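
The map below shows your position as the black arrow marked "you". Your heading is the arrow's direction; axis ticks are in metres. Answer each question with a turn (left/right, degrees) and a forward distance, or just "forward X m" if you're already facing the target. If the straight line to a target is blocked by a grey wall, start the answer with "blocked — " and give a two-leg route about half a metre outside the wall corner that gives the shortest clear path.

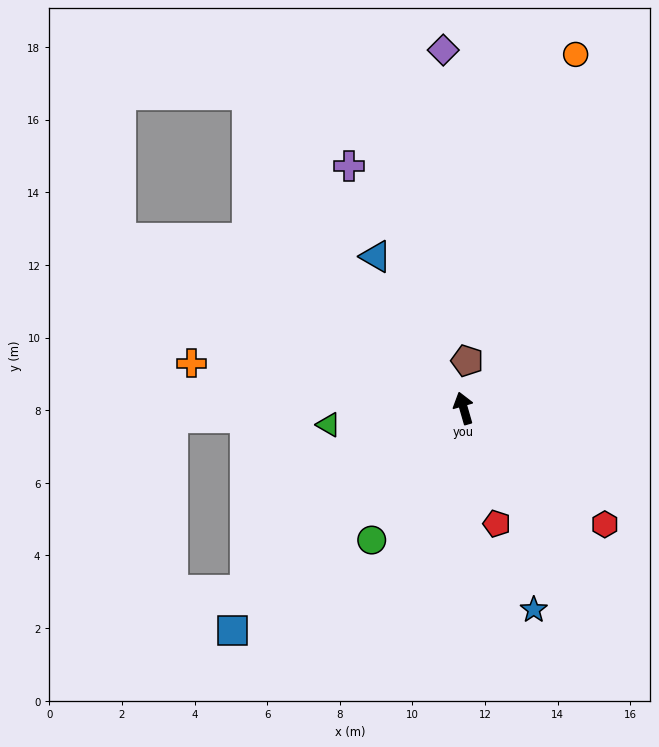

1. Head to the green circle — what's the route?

turn left 129°, forward 4.4 m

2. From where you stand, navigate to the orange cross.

turn left 65°, forward 7.6 m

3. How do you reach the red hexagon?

turn right 146°, forward 5.0 m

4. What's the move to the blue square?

turn left 118°, forward 8.8 m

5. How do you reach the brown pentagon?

turn right 20°, forward 1.3 m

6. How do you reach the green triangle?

turn left 81°, forward 3.7 m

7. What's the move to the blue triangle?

turn left 14°, forward 4.8 m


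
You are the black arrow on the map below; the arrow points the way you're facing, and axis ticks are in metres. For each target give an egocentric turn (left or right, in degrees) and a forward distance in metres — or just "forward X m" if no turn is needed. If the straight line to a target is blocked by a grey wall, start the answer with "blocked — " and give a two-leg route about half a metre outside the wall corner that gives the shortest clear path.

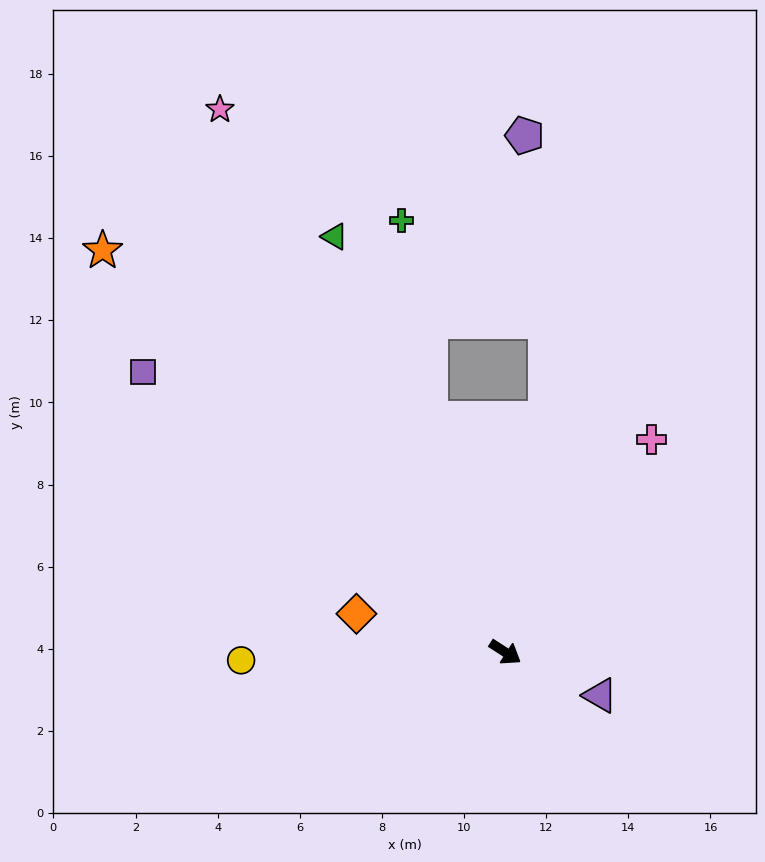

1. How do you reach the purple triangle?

turn left 8°, forward 2.5 m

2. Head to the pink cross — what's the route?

turn left 88°, forward 6.3 m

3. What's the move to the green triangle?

turn left 145°, forward 10.9 m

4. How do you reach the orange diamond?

turn right 162°, forward 3.7 m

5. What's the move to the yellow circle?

turn right 145°, forward 6.4 m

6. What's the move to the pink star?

turn left 151°, forward 14.9 m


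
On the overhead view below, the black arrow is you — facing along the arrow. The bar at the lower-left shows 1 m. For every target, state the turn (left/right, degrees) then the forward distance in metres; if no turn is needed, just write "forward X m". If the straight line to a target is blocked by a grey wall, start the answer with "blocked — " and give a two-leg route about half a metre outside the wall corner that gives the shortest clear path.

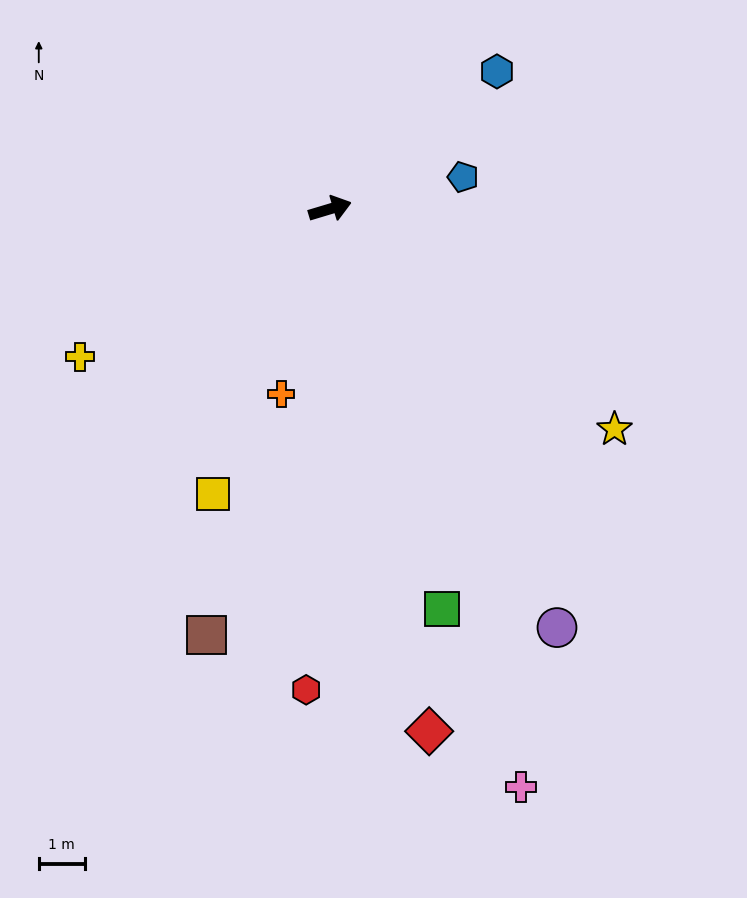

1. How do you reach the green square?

turn right 91°, forward 9.0 m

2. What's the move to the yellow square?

turn right 129°, forward 6.7 m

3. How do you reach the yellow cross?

turn right 166°, forward 6.3 m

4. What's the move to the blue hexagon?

turn left 23°, forward 4.7 m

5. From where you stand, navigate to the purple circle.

turn right 78°, forward 10.3 m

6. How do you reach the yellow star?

turn right 54°, forward 7.8 m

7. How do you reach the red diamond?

turn right 96°, forward 11.5 m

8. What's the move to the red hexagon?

turn right 110°, forward 10.4 m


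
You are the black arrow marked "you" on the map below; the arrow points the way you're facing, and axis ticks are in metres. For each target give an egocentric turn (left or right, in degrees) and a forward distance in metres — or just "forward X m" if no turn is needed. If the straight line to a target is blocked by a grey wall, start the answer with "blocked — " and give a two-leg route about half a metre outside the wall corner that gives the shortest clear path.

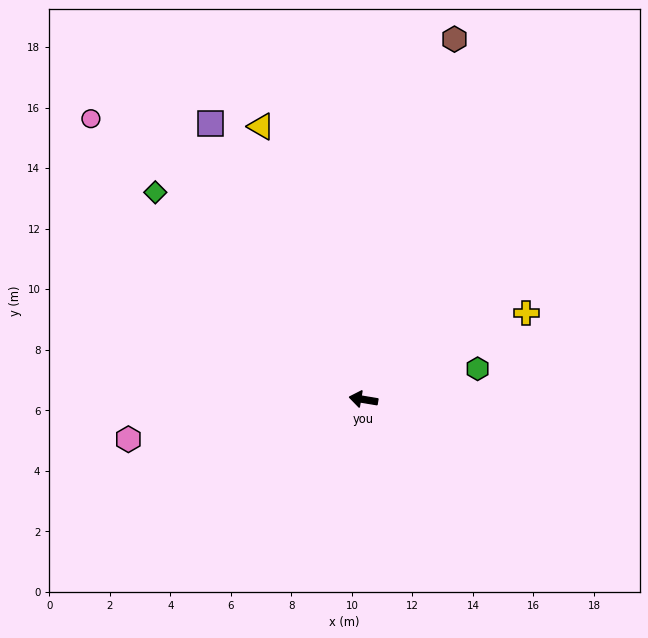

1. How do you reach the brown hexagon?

turn right 95°, forward 12.3 m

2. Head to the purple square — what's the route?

turn right 51°, forward 10.4 m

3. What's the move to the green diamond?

turn right 35°, forward 9.7 m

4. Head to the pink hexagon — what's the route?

turn left 19°, forward 7.9 m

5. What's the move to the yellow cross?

turn right 143°, forward 6.1 m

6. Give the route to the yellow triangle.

turn right 60°, forward 9.6 m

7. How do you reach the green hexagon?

turn right 155°, forward 3.9 m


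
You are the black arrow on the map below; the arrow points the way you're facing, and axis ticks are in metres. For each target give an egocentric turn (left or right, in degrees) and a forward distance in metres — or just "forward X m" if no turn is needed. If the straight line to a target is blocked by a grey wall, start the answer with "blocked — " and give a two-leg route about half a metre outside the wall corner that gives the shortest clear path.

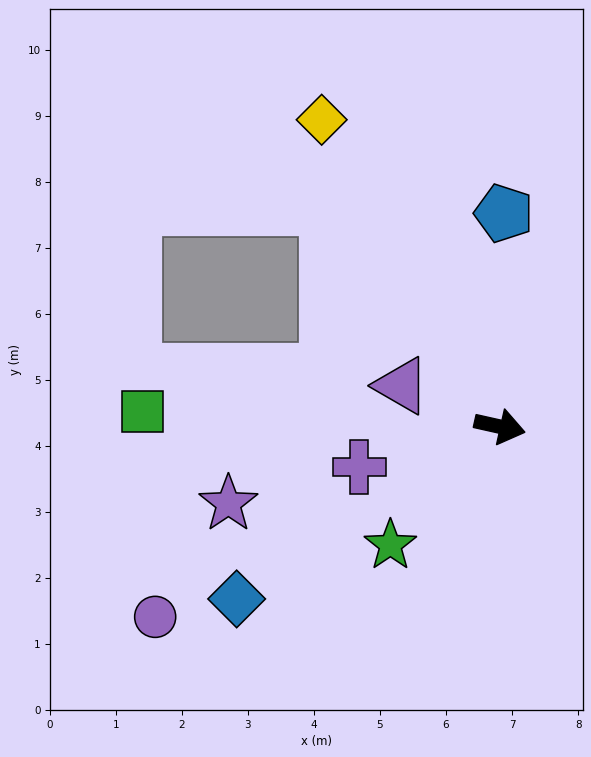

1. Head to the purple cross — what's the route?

turn right 151°, forward 2.2 m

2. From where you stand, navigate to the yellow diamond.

turn left 133°, forward 5.4 m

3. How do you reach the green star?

turn right 120°, forward 2.4 m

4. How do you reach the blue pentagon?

turn left 102°, forward 3.2 m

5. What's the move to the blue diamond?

turn right 134°, forward 4.8 m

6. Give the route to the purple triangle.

turn left 170°, forward 1.6 m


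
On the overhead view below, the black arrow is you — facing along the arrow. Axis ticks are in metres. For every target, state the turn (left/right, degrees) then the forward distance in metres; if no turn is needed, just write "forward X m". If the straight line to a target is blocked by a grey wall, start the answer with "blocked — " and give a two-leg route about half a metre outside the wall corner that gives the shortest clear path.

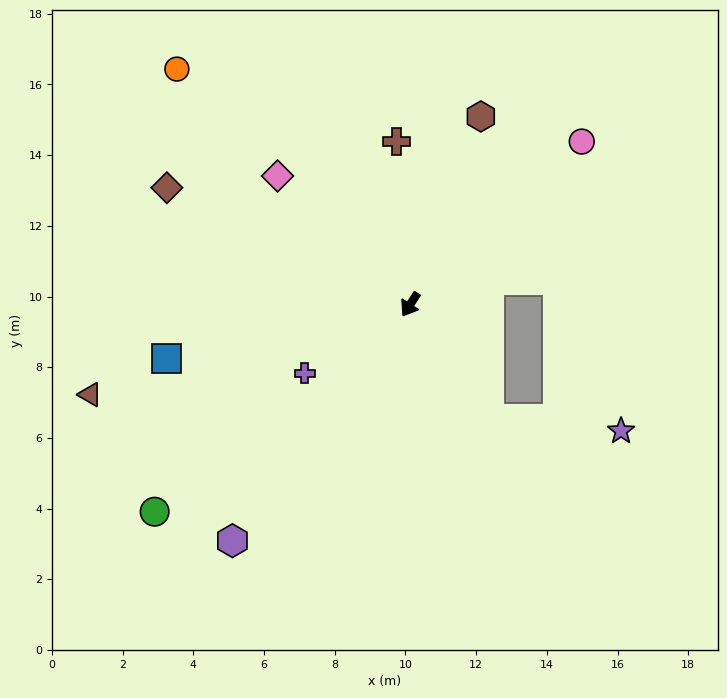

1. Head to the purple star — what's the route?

blocked — turn left 67°, forward 3.9 m, then turn left 50°, forward 3.7 m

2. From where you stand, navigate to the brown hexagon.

turn right 168°, forward 5.7 m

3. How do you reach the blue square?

turn right 45°, forward 7.1 m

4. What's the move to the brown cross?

turn right 143°, forward 4.6 m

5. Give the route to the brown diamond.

turn right 83°, forward 7.6 m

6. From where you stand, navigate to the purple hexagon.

turn right 4°, forward 8.4 m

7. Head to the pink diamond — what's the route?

turn right 101°, forward 5.2 m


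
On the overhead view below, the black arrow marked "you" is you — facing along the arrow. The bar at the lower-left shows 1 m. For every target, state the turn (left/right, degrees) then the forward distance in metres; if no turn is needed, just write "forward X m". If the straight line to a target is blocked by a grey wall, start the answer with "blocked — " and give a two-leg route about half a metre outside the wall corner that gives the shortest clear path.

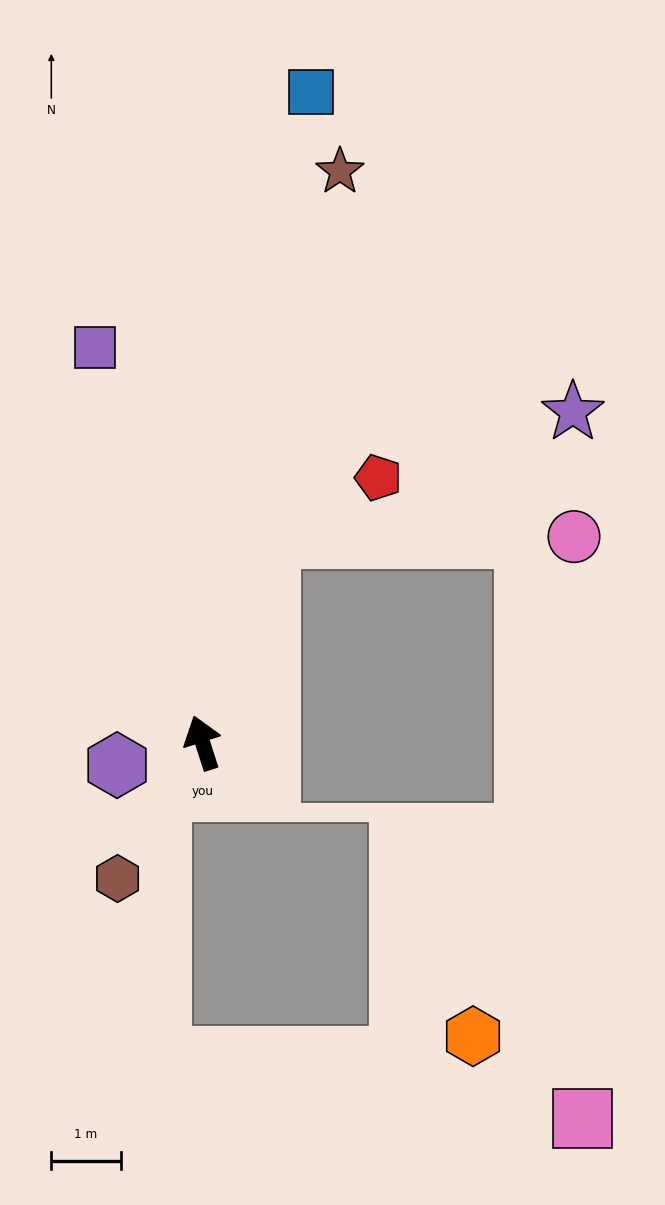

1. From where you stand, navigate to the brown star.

turn right 31°, forward 8.5 m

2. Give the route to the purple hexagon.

turn left 87°, forward 1.3 m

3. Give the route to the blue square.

turn right 27°, forward 9.5 m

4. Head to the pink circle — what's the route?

blocked — turn right 36°, forward 3.1 m, then turn right 71°, forward 4.4 m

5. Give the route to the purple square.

turn right 3°, forward 5.9 m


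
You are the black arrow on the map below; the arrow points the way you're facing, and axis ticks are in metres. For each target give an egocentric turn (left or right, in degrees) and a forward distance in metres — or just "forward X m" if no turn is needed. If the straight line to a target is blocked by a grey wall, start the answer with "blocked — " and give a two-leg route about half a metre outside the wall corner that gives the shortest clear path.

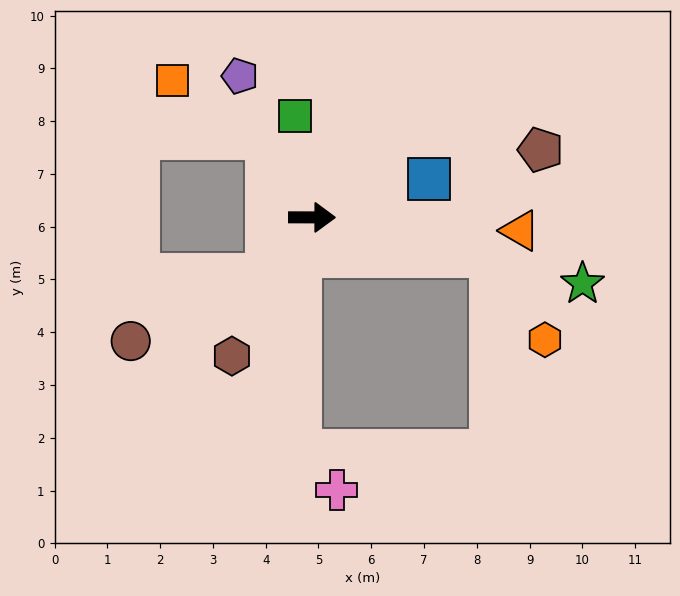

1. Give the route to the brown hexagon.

turn right 120°, forward 3.0 m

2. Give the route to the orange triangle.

turn right 3°, forward 4.0 m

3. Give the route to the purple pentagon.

turn left 117°, forward 3.0 m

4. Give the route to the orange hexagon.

blocked — turn right 12°, forward 3.5 m, then turn right 46°, forward 1.9 m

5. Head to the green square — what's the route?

turn left 100°, forward 2.0 m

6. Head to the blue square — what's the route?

turn left 18°, forward 2.3 m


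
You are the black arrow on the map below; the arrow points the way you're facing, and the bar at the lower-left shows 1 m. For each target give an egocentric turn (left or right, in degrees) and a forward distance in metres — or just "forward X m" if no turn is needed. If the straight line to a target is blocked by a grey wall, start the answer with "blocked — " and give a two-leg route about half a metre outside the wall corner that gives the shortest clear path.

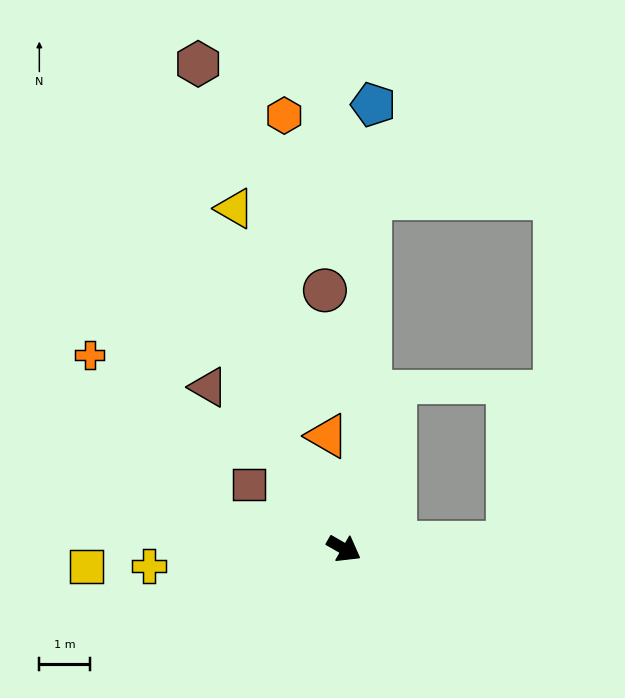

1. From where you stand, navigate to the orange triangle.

turn left 128°, forward 2.3 m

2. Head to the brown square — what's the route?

turn left 176°, forward 2.3 m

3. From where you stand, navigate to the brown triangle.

turn left 160°, forward 4.2 m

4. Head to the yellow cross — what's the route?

turn right 145°, forward 3.9 m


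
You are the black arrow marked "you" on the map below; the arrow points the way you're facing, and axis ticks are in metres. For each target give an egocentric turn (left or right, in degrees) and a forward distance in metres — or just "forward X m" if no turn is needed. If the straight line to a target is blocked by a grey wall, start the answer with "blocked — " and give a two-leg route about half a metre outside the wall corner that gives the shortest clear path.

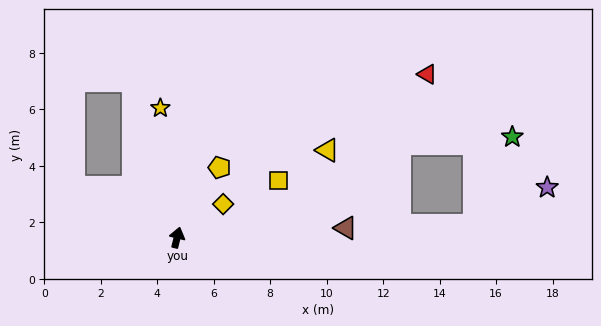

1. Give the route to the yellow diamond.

turn right 40°, forward 2.0 m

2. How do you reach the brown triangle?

turn right 73°, forward 6.0 m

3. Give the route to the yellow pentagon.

turn right 17°, forward 2.9 m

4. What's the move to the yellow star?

turn left 21°, forward 4.6 m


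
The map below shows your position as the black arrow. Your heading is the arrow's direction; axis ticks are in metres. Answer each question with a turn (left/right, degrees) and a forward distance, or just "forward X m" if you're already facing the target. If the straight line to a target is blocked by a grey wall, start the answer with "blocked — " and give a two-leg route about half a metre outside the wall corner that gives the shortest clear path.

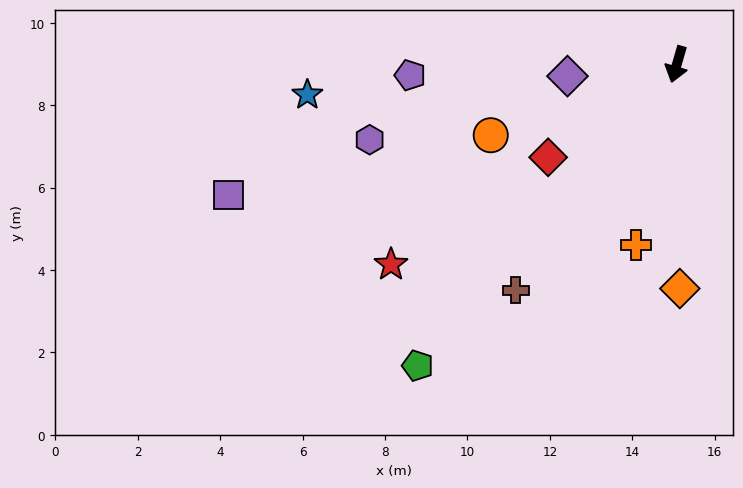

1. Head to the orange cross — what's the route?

turn left 3°, forward 4.5 m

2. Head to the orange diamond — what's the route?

turn left 17°, forward 5.4 m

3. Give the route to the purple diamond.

turn right 68°, forward 2.7 m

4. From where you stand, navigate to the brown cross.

turn right 19°, forward 6.7 m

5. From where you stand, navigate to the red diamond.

turn right 38°, forward 3.9 m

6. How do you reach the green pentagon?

turn right 25°, forward 9.6 m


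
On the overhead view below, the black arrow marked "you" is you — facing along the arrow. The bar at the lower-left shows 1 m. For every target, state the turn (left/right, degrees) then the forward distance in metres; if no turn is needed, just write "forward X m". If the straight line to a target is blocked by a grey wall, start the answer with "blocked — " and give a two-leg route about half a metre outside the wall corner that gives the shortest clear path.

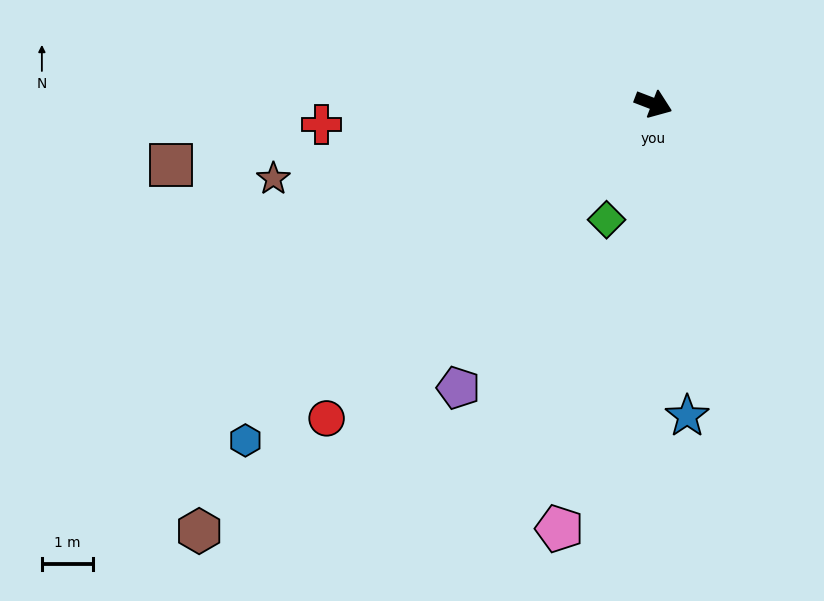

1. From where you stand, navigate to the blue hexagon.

turn right 119°, forward 10.3 m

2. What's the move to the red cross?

turn right 155°, forward 6.5 m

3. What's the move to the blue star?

turn right 63°, forward 6.1 m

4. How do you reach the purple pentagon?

turn right 103°, forward 6.7 m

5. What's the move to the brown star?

turn right 148°, forward 7.5 m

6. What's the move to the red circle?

turn right 115°, forward 8.8 m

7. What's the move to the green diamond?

turn right 91°, forward 2.4 m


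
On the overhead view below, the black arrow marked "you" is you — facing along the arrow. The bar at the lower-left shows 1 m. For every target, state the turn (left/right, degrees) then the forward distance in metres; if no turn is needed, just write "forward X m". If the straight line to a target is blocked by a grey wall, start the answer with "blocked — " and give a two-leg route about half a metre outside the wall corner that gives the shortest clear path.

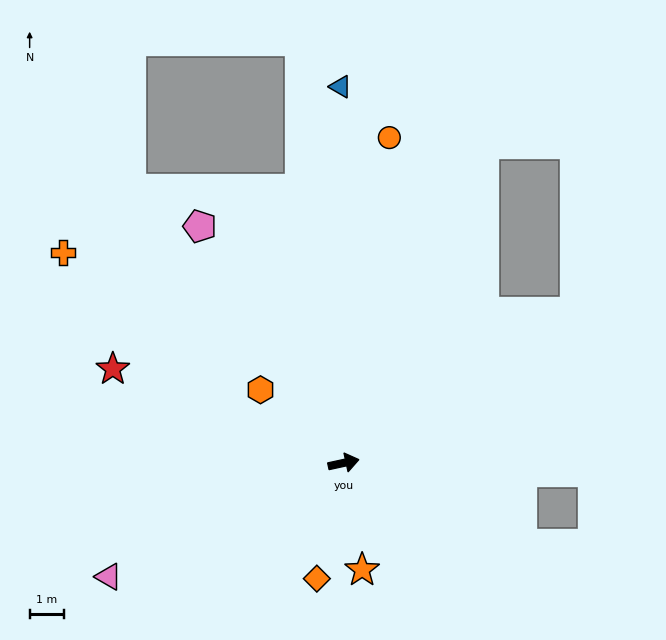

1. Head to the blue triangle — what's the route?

turn left 78°, forward 10.8 m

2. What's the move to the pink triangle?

turn right 166°, forward 7.5 m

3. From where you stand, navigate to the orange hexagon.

turn left 126°, forward 3.2 m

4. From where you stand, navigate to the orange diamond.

turn right 115°, forward 3.4 m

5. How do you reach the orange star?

turn right 92°, forward 3.1 m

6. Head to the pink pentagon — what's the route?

turn left 109°, forward 8.0 m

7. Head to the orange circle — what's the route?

turn left 70°, forward 9.5 m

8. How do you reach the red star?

turn left 146°, forward 7.2 m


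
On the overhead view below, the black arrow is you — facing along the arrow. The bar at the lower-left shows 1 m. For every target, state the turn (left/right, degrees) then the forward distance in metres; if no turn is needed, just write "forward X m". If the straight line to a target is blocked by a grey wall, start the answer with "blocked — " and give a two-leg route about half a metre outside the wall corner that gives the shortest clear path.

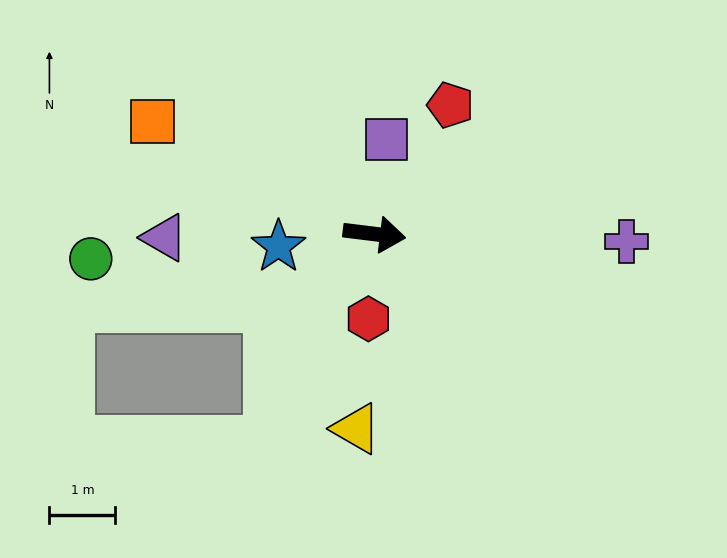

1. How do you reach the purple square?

turn left 90°, forward 1.4 m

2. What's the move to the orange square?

turn left 160°, forward 3.8 m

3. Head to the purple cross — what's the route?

turn left 5°, forward 3.8 m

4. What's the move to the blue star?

turn right 165°, forward 1.5 m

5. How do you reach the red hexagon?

turn right 87°, forward 1.3 m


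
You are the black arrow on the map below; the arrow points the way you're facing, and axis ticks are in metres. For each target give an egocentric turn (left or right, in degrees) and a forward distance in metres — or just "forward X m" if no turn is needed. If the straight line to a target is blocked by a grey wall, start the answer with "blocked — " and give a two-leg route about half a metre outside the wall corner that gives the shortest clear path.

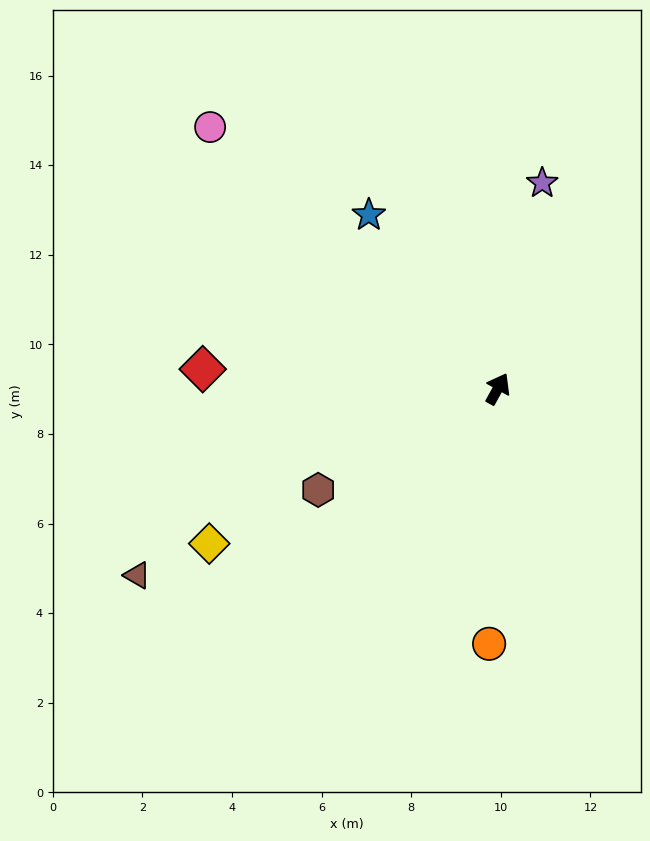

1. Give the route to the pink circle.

turn left 77°, forward 8.7 m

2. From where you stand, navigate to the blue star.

turn left 66°, forward 4.8 m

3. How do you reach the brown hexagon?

turn left 148°, forward 4.6 m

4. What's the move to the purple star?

turn left 17°, forward 4.7 m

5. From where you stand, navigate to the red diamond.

turn left 115°, forward 6.6 m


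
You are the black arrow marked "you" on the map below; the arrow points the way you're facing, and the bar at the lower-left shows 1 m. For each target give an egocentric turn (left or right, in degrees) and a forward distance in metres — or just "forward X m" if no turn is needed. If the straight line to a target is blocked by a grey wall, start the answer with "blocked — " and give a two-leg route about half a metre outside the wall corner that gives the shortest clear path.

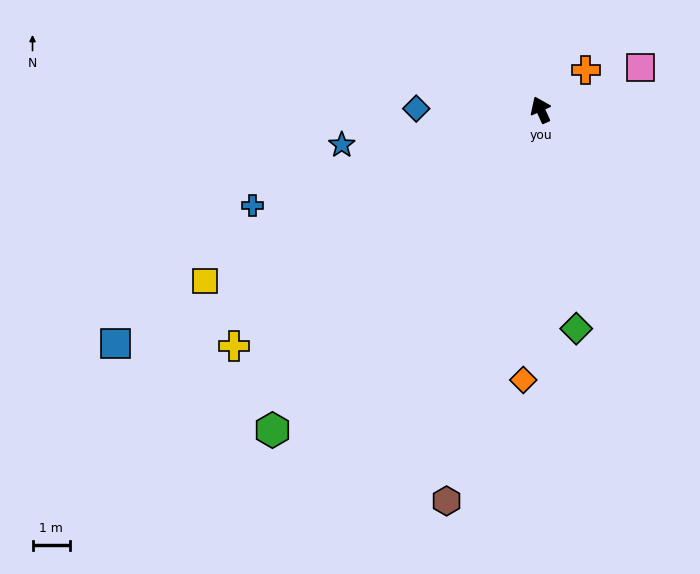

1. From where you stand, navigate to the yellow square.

turn left 93°, forward 10.0 m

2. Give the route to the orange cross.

turn right 73°, forward 1.6 m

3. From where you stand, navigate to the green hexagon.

turn left 116°, forward 11.1 m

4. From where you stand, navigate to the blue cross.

turn left 84°, forward 8.0 m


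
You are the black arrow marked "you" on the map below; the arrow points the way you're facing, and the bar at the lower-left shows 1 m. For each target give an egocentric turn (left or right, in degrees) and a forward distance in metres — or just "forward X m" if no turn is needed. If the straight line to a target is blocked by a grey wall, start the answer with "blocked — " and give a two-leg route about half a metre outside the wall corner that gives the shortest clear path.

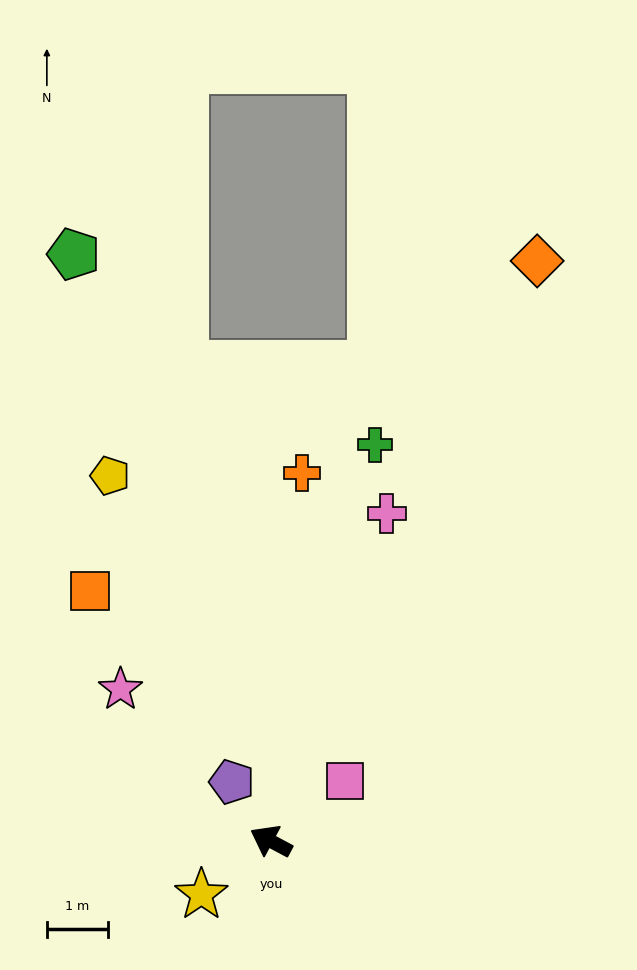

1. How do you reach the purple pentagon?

turn right 29°, forward 1.2 m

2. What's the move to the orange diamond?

turn right 87°, forward 10.4 m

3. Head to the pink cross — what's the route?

turn right 81°, forward 5.7 m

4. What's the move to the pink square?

turn right 113°, forward 1.6 m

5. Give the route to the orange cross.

turn right 67°, forward 6.0 m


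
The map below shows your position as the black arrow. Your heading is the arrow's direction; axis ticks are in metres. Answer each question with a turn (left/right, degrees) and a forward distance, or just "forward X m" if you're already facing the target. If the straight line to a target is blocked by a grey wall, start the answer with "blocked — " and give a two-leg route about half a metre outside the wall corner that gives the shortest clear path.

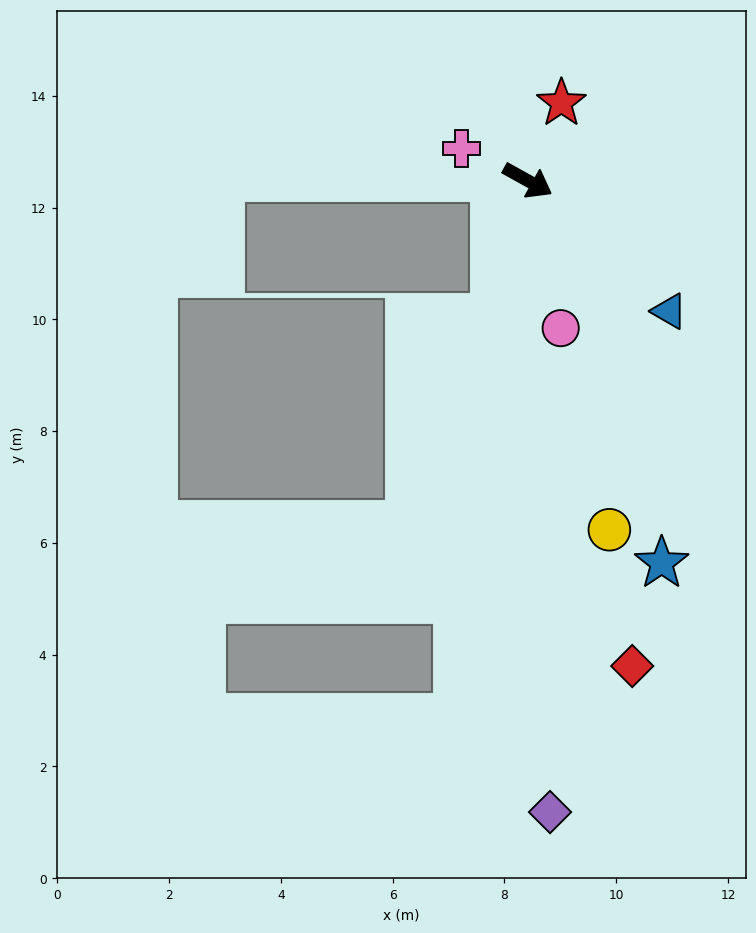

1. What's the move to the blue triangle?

turn right 14°, forward 3.4 m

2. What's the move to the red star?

turn left 96°, forward 1.5 m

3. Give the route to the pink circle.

turn right 48°, forward 2.7 m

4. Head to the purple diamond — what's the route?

turn right 59°, forward 11.3 m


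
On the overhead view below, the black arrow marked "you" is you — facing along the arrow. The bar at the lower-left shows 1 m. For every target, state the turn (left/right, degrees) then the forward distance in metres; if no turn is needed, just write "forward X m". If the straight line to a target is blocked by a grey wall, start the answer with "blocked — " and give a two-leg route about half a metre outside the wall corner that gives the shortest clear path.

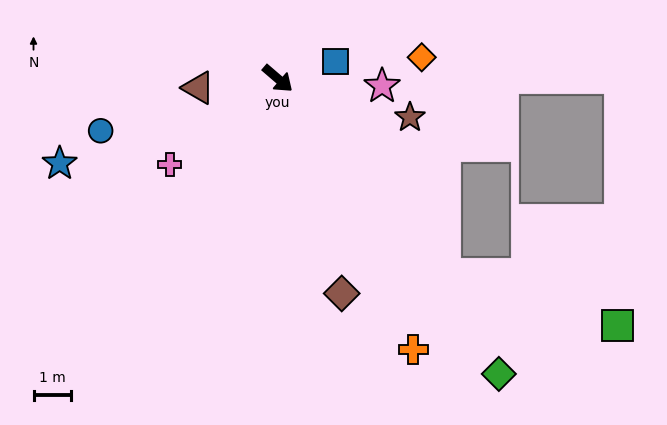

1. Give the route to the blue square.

turn left 57°, forward 1.6 m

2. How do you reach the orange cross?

turn right 23°, forward 8.1 m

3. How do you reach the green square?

blocked — turn right 9°, forward 6.9 m, then turn left 33°, forward 4.8 m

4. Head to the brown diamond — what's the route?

turn right 33°, forward 6.0 m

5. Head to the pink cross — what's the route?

turn right 101°, forward 3.7 m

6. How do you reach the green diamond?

turn right 12°, forward 9.9 m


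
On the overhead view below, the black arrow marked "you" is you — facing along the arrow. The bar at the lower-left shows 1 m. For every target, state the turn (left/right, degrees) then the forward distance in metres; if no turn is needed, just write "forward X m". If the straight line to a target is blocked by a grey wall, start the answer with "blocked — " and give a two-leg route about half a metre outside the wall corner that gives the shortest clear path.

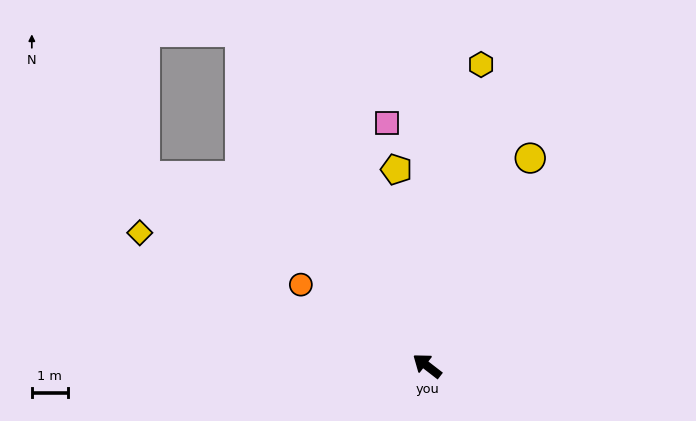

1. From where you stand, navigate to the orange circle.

turn left 5°, forward 4.2 m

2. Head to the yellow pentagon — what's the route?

turn right 43°, forward 5.6 m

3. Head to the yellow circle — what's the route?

turn right 79°, forward 6.5 m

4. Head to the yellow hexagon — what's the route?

turn right 62°, forward 8.6 m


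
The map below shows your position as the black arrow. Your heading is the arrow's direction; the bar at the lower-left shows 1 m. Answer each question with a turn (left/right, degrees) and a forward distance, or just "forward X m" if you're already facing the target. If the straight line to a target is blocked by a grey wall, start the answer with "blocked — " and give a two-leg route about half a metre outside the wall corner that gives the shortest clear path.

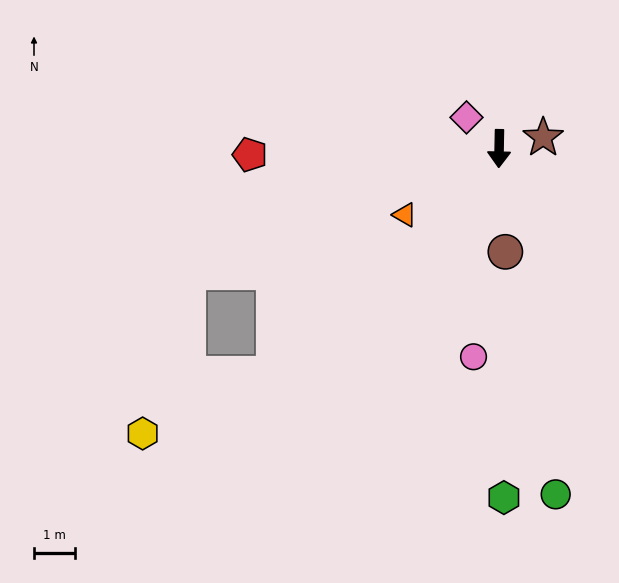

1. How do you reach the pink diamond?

turn right 133°, forward 1.1 m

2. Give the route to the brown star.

turn left 105°, forward 1.1 m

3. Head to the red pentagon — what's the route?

turn right 87°, forward 6.1 m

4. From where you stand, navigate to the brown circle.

turn left 5°, forward 2.5 m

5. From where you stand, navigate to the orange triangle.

turn right 54°, forward 2.8 m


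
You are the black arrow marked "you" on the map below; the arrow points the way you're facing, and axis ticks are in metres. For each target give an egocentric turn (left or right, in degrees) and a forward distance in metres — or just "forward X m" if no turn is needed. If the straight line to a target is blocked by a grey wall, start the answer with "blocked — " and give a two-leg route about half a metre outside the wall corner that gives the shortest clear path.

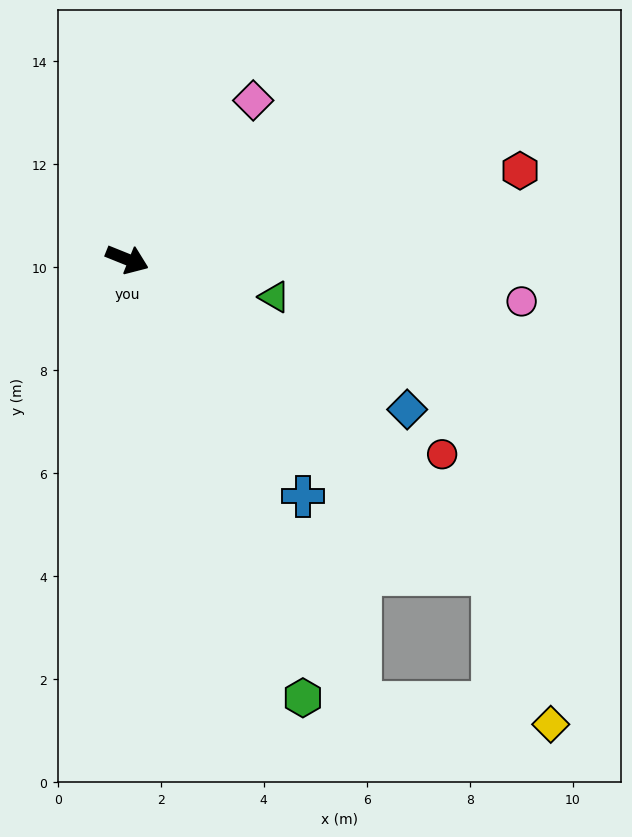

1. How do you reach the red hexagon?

turn left 35°, forward 7.8 m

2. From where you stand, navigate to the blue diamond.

turn right 6°, forward 6.2 m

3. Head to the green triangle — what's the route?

turn left 8°, forward 3.0 m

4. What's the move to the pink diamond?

turn left 74°, forward 3.9 m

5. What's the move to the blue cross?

turn right 32°, forward 5.7 m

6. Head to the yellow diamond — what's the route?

blocked — turn right 19°, forward 9.4 m, then turn right 28°, forward 3.1 m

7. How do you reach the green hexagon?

turn right 46°, forward 9.2 m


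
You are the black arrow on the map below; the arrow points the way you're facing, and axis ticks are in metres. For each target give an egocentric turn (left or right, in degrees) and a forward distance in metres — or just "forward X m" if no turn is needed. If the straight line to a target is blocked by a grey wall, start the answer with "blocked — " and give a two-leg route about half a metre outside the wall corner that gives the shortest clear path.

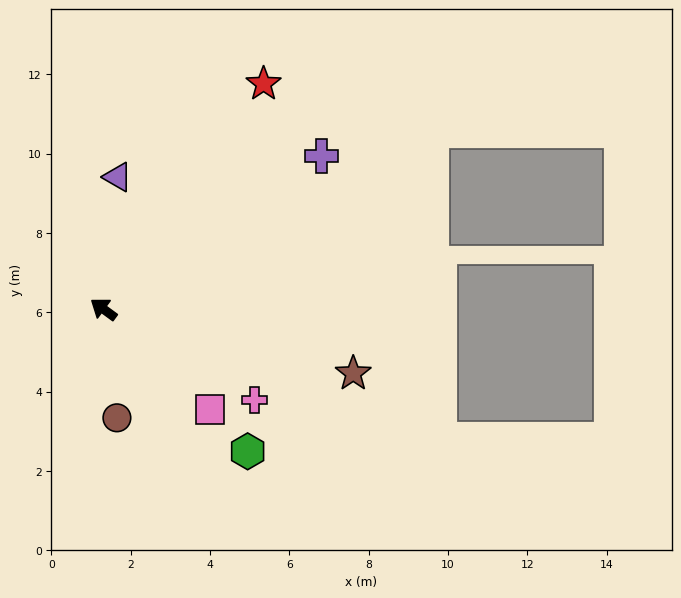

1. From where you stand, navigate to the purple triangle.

turn right 60°, forward 3.3 m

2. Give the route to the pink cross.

turn right 175°, forward 4.4 m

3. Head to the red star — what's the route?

turn right 89°, forward 7.0 m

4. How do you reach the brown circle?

turn left 133°, forward 2.8 m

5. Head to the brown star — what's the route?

turn right 158°, forward 6.5 m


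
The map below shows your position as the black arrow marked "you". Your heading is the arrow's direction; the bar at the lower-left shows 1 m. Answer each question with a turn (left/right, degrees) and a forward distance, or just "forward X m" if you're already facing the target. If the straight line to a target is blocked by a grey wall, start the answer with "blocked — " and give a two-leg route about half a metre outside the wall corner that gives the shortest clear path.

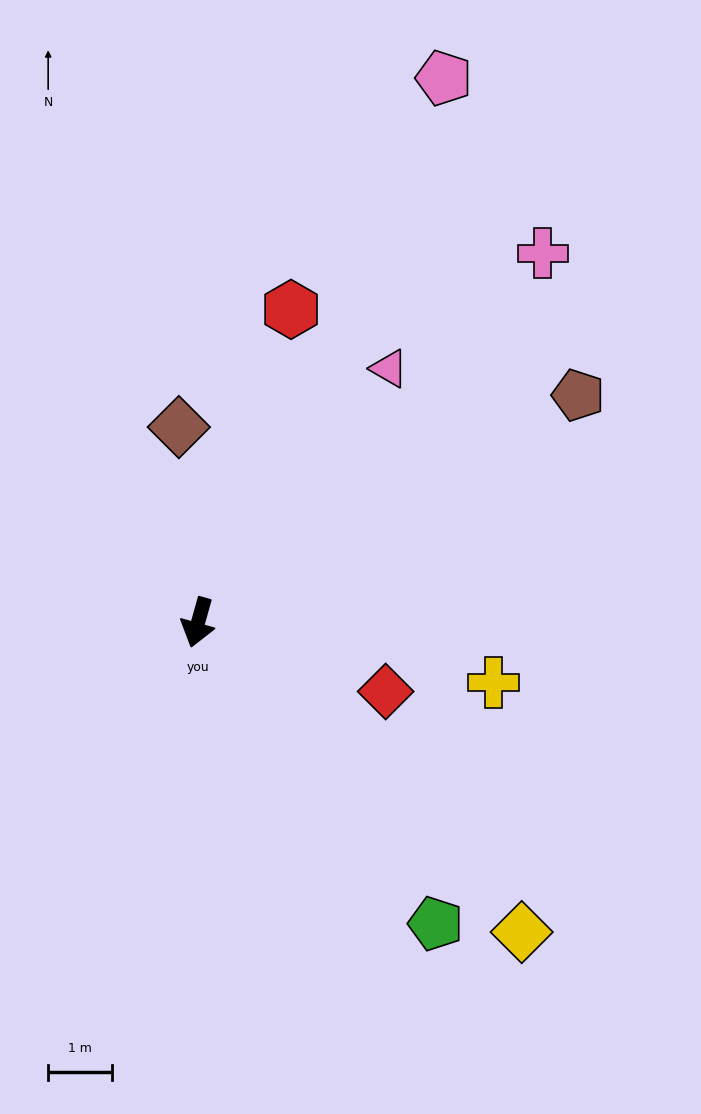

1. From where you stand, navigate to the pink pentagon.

turn left 171°, forward 9.4 m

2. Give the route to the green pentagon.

turn left 54°, forward 6.0 m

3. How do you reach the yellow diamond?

turn left 62°, forward 7.0 m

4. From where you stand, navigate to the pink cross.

turn left 153°, forward 7.9 m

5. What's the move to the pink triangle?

turn left 159°, forward 5.0 m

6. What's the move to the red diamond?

turn left 85°, forward 3.1 m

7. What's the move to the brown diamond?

turn right 159°, forward 3.1 m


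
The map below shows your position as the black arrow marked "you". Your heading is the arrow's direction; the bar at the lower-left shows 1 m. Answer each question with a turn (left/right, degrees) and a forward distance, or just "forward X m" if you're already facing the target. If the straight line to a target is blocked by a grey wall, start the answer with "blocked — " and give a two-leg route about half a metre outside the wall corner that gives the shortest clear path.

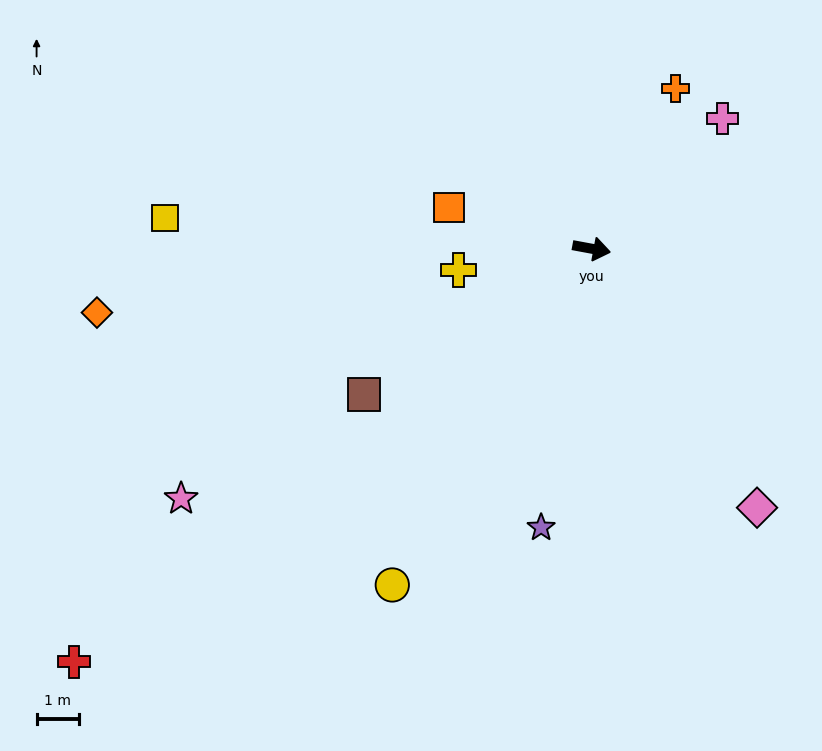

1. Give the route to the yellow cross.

turn right 161°, forward 3.2 m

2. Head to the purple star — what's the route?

turn right 90°, forward 6.7 m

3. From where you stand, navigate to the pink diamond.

turn right 47°, forward 7.3 m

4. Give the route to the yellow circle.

turn right 110°, forward 9.2 m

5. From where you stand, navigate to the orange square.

turn left 174°, forward 3.5 m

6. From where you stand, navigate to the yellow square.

turn right 174°, forward 10.1 m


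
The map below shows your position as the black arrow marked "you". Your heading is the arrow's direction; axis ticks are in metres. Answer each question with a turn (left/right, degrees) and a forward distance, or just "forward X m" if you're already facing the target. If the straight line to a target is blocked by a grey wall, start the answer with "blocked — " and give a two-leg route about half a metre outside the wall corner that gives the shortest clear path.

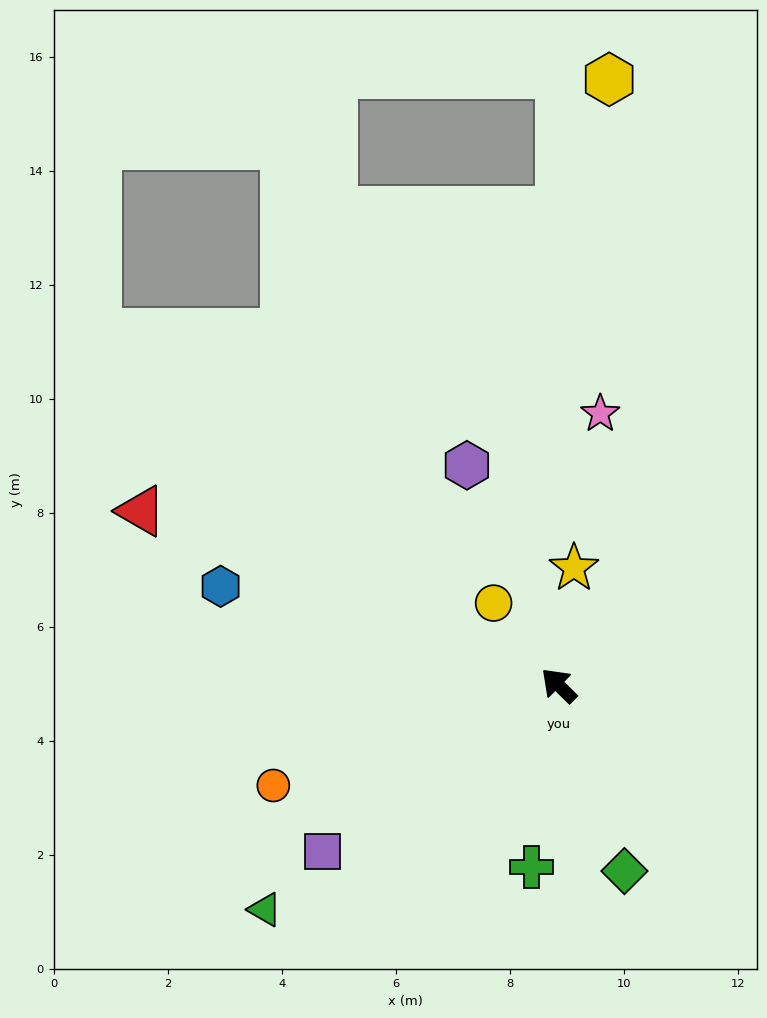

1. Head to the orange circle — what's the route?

turn left 64°, forward 5.3 m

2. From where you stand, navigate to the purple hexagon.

turn right 23°, forward 4.2 m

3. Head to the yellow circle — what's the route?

turn right 7°, forward 1.8 m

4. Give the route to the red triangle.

turn left 22°, forward 7.9 m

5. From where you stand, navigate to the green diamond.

turn left 154°, forward 3.5 m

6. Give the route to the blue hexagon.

turn left 28°, forward 6.2 m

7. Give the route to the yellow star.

turn right 53°, forward 2.1 m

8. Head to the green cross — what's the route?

turn left 126°, forward 3.2 m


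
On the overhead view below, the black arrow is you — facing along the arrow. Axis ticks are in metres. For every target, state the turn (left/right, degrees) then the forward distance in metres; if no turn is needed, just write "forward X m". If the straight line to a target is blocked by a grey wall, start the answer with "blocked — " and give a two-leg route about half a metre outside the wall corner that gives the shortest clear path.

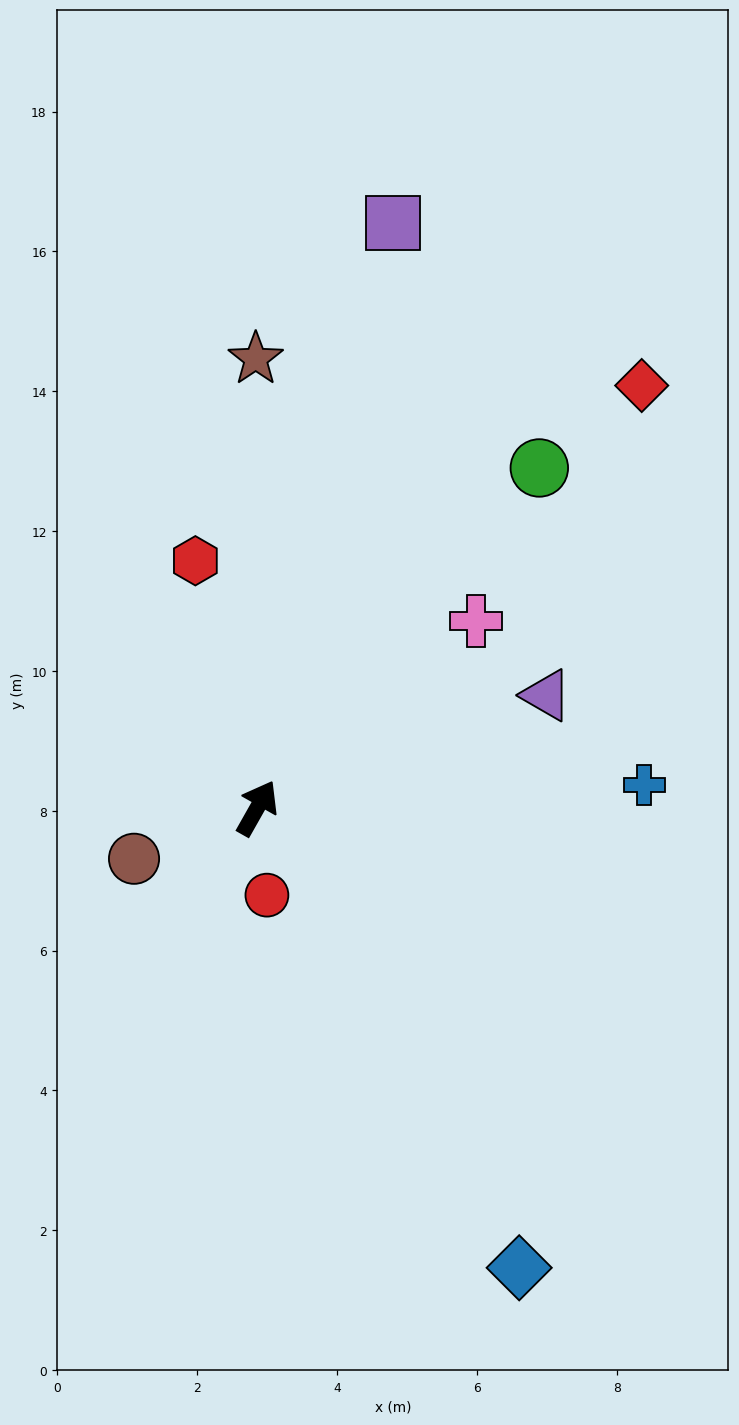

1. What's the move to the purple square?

turn left 16°, forward 8.6 m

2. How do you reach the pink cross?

turn right 20°, forward 4.1 m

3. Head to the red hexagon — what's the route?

turn left 44°, forward 3.6 m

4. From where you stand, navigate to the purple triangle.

turn right 39°, forward 4.4 m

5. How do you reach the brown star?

turn left 30°, forward 6.4 m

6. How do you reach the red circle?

turn right 144°, forward 1.3 m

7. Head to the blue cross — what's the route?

turn right 57°, forward 5.5 m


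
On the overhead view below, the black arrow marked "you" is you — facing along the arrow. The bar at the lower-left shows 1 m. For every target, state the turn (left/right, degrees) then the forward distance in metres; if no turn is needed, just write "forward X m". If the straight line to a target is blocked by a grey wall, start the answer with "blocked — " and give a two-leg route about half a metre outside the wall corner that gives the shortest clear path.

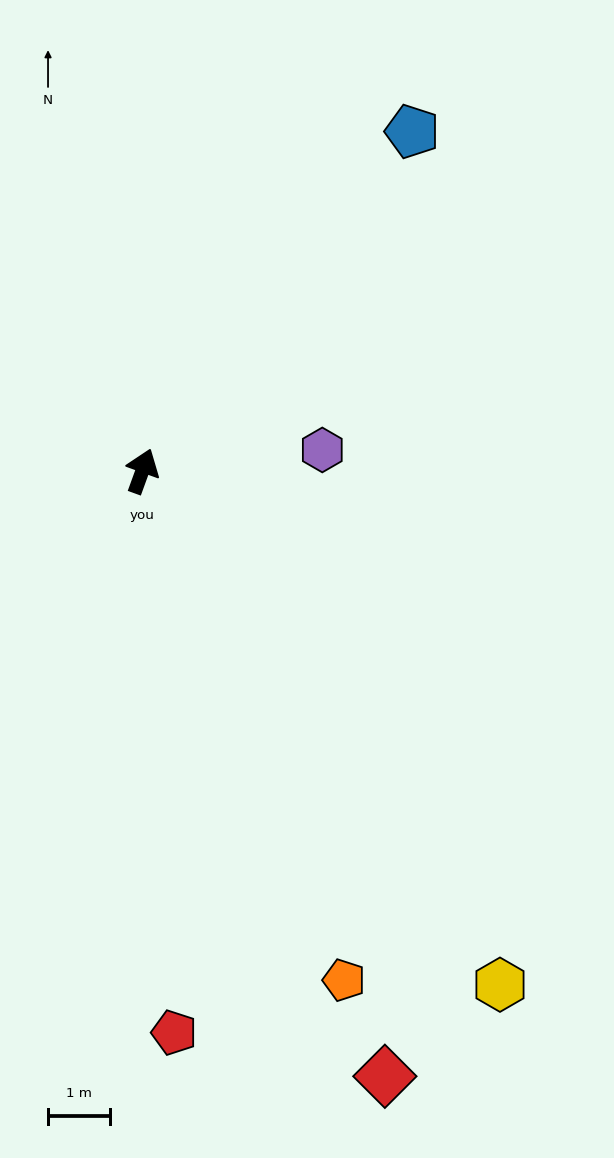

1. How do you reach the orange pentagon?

turn right 138°, forward 8.8 m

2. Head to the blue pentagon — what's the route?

turn right 19°, forward 7.0 m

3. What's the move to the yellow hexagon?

turn right 125°, forward 10.1 m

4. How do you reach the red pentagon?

turn right 157°, forward 9.1 m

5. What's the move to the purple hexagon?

turn right 63°, forward 2.9 m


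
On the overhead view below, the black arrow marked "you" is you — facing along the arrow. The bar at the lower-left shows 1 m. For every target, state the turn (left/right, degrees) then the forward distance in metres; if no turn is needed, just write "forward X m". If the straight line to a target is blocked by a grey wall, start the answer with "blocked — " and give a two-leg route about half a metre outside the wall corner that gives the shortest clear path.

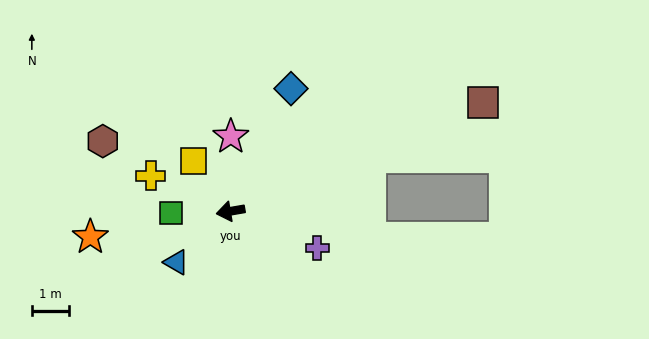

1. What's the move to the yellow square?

turn right 64°, forward 1.7 m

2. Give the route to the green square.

turn right 8°, forward 1.6 m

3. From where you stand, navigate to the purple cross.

turn left 147°, forward 2.5 m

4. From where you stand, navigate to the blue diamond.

turn right 126°, forward 3.7 m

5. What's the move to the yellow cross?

turn right 34°, forward 2.3 m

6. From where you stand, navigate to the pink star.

turn right 100°, forward 2.0 m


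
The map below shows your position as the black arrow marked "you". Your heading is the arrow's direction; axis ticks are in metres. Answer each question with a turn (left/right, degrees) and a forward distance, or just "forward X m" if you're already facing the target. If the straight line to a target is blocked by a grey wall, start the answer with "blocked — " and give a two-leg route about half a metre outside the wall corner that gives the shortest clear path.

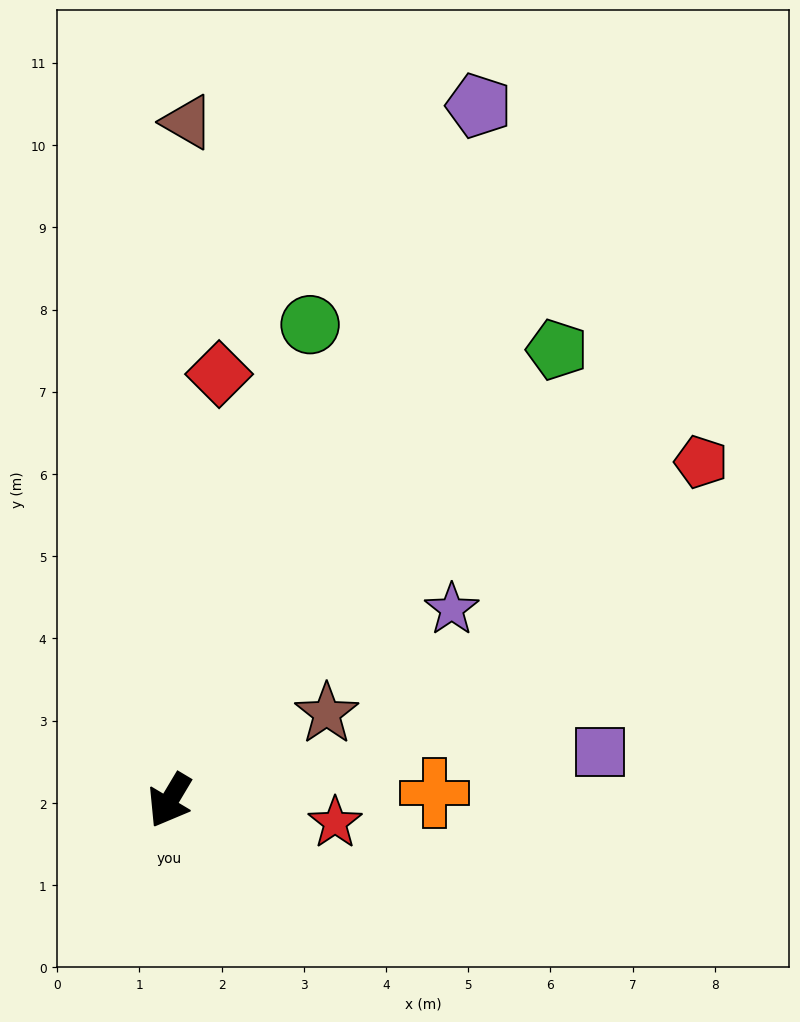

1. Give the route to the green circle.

turn right 166°, forward 6.0 m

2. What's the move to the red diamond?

turn right 156°, forward 5.2 m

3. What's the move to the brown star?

turn left 150°, forward 2.2 m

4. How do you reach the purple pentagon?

turn right 173°, forward 9.2 m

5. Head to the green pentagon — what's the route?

turn left 170°, forward 7.2 m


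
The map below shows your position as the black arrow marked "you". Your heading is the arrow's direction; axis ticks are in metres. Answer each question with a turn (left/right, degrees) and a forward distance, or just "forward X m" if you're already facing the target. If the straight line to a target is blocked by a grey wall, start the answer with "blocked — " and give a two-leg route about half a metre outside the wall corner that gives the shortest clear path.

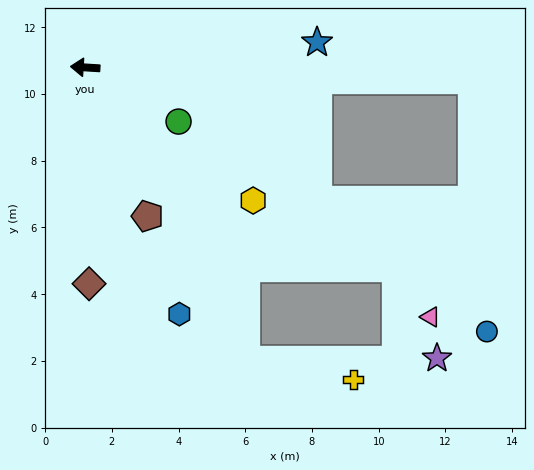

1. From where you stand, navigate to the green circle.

turn left 153°, forward 3.2 m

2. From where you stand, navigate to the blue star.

turn right 170°, forward 7.0 m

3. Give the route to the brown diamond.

turn left 95°, forward 6.5 m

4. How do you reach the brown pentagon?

turn left 116°, forward 4.8 m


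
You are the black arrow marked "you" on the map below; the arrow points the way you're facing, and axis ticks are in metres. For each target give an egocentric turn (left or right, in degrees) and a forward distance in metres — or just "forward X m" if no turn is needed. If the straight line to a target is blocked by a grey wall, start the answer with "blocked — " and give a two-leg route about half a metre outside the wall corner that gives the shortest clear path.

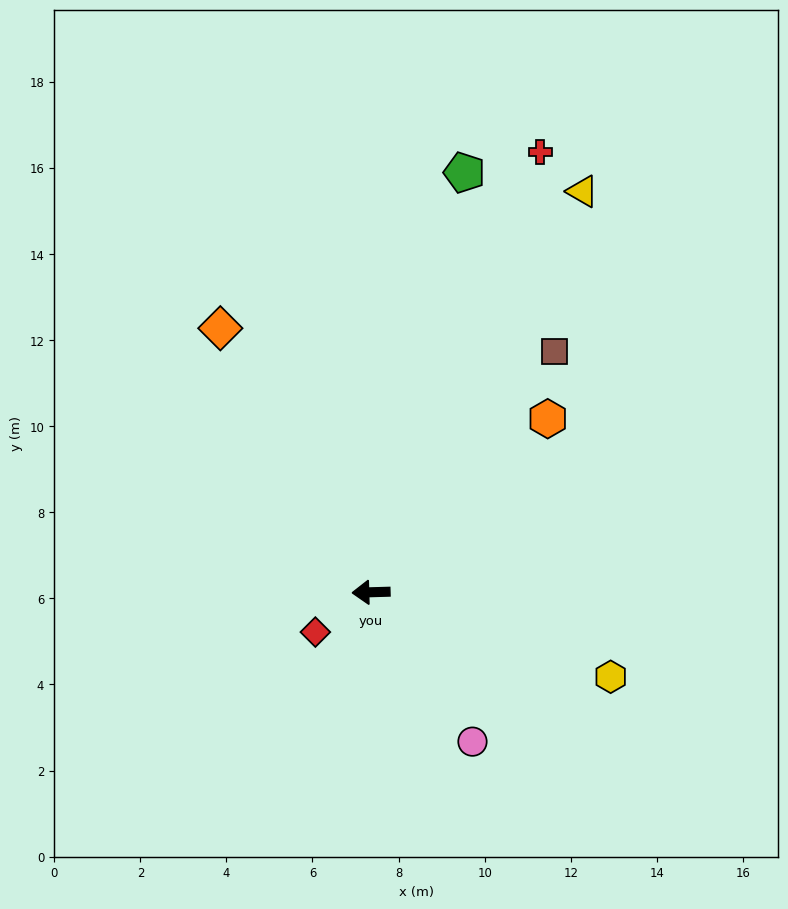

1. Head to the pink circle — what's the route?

turn left 123°, forward 4.2 m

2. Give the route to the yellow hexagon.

turn left 159°, forward 5.9 m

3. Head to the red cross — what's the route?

turn right 113°, forward 11.0 m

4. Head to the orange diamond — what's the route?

turn right 62°, forward 7.1 m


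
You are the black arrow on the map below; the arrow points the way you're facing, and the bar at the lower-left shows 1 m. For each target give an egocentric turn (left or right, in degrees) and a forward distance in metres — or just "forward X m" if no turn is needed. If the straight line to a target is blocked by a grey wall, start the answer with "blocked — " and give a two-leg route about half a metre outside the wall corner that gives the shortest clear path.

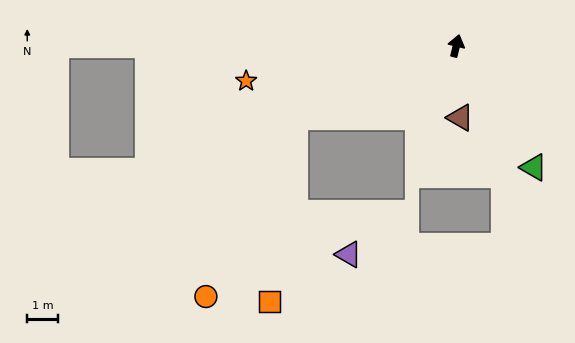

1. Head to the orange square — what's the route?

blocked — turn left 128°, forward 5.8 m, then turn left 58°, forward 6.1 m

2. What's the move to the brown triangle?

turn right 163°, forward 2.4 m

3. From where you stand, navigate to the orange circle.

blocked — turn left 128°, forward 5.8 m, then turn left 39°, forward 6.6 m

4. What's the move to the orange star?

turn left 113°, forward 7.0 m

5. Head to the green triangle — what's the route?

turn right 134°, forward 4.7 m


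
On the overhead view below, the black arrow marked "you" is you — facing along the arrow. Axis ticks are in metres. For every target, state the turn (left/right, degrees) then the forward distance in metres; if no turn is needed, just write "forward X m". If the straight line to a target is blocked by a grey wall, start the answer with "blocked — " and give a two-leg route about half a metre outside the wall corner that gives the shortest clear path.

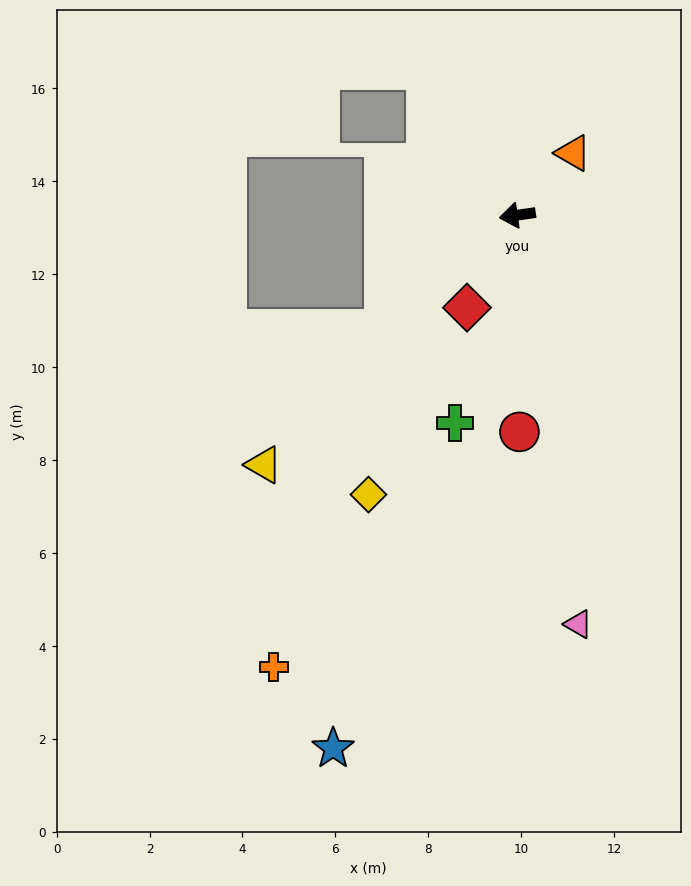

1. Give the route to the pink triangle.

turn left 90°, forward 8.9 m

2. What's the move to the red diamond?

turn left 53°, forward 2.3 m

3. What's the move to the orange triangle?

turn right 140°, forward 1.8 m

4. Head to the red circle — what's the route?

turn left 82°, forward 4.7 m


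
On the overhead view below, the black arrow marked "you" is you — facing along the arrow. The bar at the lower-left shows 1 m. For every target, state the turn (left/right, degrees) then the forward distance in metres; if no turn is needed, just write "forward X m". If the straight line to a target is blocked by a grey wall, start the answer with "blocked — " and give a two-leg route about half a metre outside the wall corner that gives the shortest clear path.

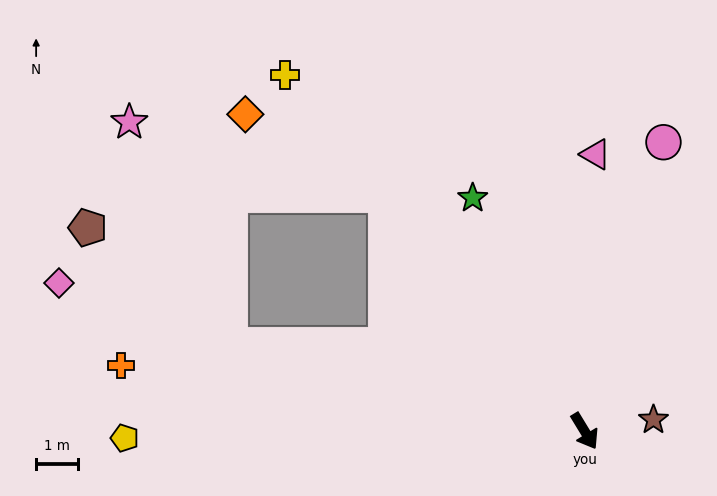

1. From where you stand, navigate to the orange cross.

turn right 129°, forward 11.1 m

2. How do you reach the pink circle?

turn left 133°, forward 7.1 m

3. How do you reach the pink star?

blocked — turn right 171°, forward 7.3 m, then turn left 34°, forward 6.3 m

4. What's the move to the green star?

turn left 174°, forward 6.1 m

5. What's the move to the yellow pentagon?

turn right 120°, forward 10.9 m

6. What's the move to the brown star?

turn left 68°, forward 1.7 m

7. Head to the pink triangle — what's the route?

turn left 146°, forward 6.6 m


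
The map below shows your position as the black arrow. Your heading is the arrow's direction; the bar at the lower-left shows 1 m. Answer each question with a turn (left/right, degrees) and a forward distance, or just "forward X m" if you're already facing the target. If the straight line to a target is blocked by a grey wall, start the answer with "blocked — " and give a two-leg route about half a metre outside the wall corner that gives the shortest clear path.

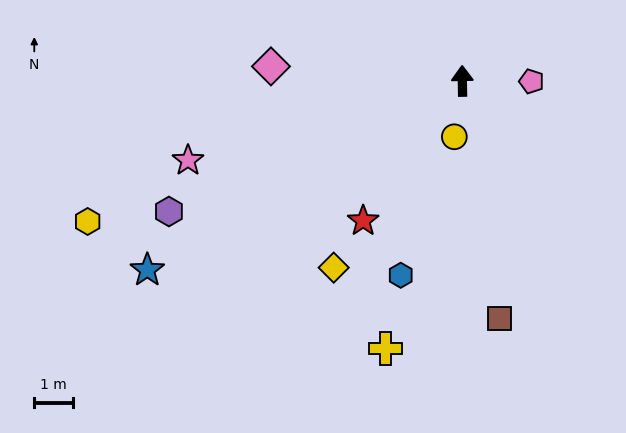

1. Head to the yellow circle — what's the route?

turn left 171°, forward 1.5 m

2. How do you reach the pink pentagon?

turn right 91°, forward 1.8 m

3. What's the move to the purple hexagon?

turn left 113°, forward 8.3 m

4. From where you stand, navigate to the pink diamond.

turn left 85°, forward 5.0 m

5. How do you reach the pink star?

turn left 105°, forward 7.4 m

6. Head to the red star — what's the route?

turn left 144°, forward 4.4 m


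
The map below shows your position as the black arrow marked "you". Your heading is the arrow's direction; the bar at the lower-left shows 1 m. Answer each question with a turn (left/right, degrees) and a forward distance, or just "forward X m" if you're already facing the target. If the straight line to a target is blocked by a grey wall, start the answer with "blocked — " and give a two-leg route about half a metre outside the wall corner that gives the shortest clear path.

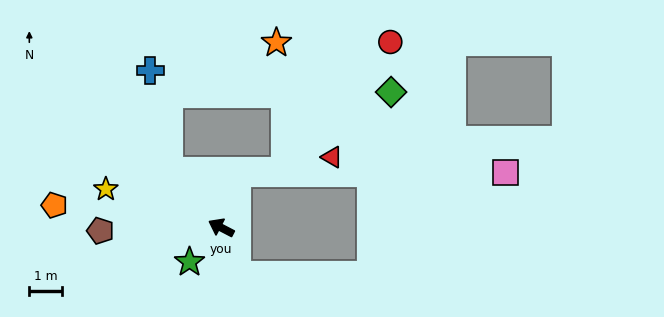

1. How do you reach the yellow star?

turn left 9°, forward 3.7 m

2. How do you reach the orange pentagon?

turn left 20°, forward 5.2 m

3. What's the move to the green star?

turn left 75°, forward 1.4 m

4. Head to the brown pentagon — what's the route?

turn left 29°, forward 3.7 m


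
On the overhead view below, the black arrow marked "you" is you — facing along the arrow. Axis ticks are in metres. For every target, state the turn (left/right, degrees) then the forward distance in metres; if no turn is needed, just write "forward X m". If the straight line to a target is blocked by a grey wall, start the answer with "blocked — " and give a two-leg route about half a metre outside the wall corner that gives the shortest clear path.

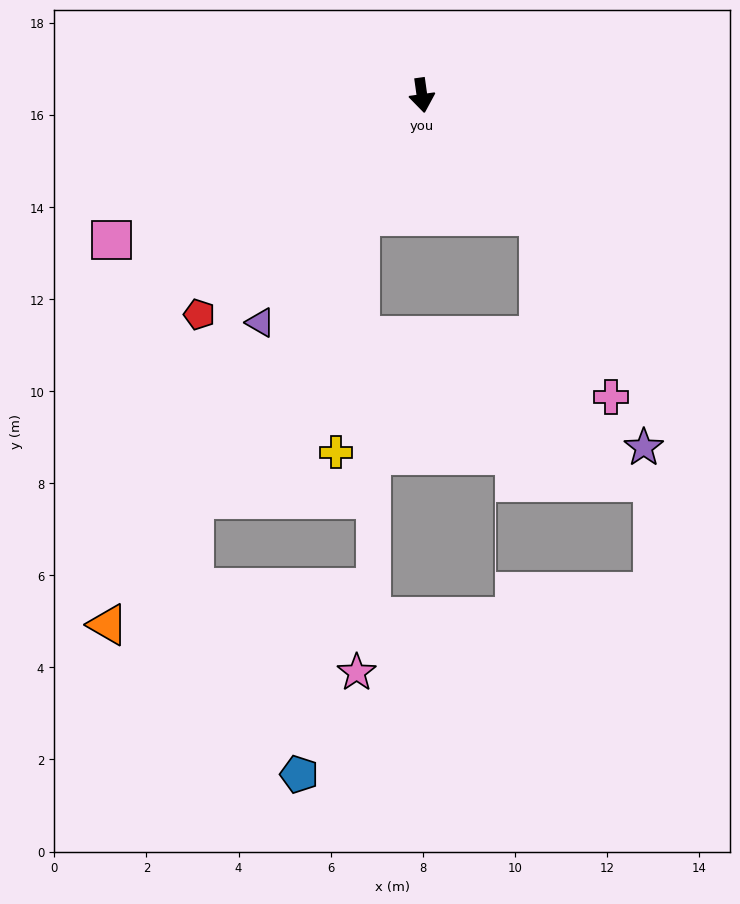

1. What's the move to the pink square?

turn right 73°, forward 7.4 m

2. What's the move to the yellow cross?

blocked — turn right 35°, forward 2.9 m, then turn left 21°, forward 5.2 m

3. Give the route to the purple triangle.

turn right 43°, forward 6.1 m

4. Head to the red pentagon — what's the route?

turn right 53°, forward 6.8 m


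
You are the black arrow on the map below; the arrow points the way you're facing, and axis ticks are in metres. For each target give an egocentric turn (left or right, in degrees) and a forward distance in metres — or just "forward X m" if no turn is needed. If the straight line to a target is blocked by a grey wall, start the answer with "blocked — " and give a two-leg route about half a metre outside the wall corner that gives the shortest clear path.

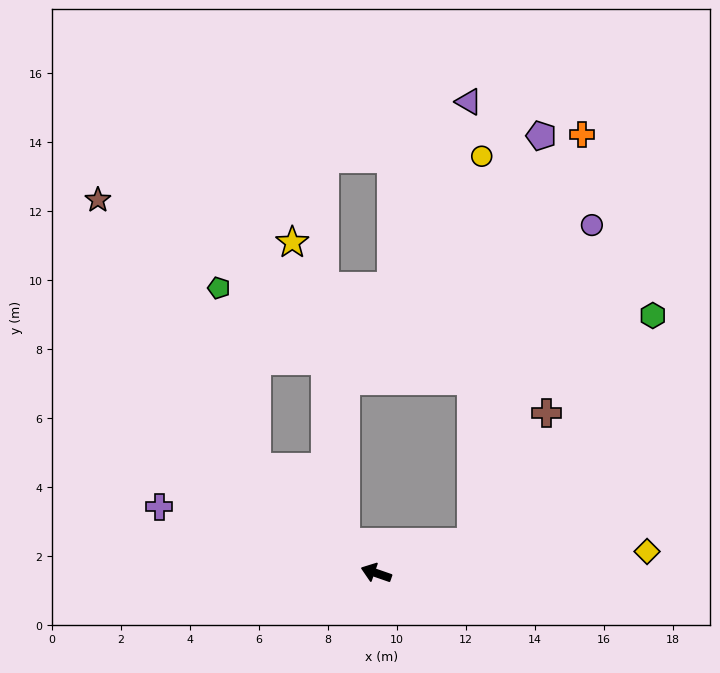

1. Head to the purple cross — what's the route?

turn left 2°, forward 6.6 m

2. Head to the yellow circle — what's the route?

blocked — turn right 143°, forward 2.9 m, then turn left 71°, forward 11.2 m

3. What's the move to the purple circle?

blocked — turn right 143°, forward 2.9 m, then turn left 51°, forward 9.8 m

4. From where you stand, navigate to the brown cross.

blocked — turn right 143°, forward 2.9 m, then turn left 42°, forward 4.3 m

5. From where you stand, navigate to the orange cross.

blocked — turn right 143°, forward 2.9 m, then turn left 57°, forward 12.3 m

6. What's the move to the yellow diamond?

turn right 156°, forward 7.9 m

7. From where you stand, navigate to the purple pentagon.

blocked — turn right 143°, forward 2.9 m, then turn left 62°, forward 12.0 m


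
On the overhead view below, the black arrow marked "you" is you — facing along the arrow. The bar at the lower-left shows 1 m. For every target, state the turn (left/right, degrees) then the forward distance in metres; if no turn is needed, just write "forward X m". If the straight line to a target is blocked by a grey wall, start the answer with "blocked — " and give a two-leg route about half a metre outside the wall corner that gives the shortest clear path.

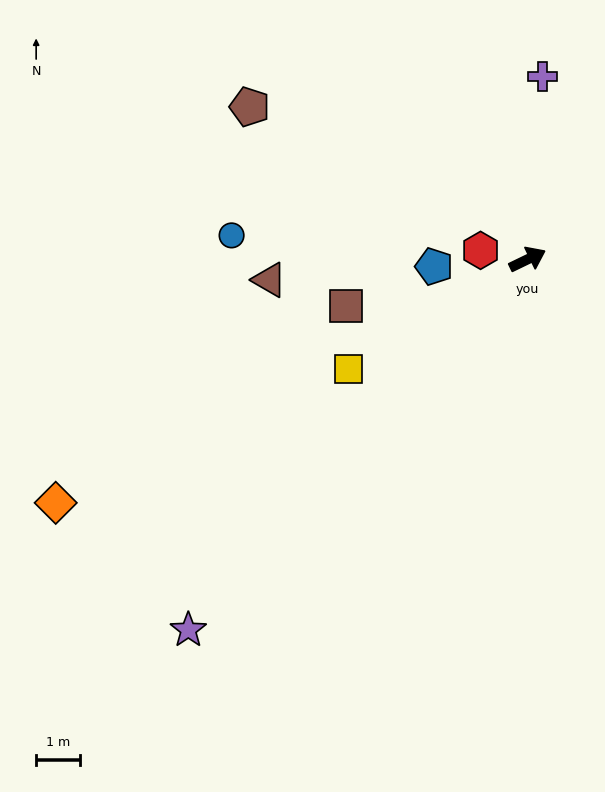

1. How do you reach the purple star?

turn right 158°, forward 11.6 m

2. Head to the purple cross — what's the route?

turn left 60°, forward 4.2 m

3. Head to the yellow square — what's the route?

turn right 174°, forward 4.8 m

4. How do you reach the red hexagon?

turn left 143°, forward 1.1 m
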